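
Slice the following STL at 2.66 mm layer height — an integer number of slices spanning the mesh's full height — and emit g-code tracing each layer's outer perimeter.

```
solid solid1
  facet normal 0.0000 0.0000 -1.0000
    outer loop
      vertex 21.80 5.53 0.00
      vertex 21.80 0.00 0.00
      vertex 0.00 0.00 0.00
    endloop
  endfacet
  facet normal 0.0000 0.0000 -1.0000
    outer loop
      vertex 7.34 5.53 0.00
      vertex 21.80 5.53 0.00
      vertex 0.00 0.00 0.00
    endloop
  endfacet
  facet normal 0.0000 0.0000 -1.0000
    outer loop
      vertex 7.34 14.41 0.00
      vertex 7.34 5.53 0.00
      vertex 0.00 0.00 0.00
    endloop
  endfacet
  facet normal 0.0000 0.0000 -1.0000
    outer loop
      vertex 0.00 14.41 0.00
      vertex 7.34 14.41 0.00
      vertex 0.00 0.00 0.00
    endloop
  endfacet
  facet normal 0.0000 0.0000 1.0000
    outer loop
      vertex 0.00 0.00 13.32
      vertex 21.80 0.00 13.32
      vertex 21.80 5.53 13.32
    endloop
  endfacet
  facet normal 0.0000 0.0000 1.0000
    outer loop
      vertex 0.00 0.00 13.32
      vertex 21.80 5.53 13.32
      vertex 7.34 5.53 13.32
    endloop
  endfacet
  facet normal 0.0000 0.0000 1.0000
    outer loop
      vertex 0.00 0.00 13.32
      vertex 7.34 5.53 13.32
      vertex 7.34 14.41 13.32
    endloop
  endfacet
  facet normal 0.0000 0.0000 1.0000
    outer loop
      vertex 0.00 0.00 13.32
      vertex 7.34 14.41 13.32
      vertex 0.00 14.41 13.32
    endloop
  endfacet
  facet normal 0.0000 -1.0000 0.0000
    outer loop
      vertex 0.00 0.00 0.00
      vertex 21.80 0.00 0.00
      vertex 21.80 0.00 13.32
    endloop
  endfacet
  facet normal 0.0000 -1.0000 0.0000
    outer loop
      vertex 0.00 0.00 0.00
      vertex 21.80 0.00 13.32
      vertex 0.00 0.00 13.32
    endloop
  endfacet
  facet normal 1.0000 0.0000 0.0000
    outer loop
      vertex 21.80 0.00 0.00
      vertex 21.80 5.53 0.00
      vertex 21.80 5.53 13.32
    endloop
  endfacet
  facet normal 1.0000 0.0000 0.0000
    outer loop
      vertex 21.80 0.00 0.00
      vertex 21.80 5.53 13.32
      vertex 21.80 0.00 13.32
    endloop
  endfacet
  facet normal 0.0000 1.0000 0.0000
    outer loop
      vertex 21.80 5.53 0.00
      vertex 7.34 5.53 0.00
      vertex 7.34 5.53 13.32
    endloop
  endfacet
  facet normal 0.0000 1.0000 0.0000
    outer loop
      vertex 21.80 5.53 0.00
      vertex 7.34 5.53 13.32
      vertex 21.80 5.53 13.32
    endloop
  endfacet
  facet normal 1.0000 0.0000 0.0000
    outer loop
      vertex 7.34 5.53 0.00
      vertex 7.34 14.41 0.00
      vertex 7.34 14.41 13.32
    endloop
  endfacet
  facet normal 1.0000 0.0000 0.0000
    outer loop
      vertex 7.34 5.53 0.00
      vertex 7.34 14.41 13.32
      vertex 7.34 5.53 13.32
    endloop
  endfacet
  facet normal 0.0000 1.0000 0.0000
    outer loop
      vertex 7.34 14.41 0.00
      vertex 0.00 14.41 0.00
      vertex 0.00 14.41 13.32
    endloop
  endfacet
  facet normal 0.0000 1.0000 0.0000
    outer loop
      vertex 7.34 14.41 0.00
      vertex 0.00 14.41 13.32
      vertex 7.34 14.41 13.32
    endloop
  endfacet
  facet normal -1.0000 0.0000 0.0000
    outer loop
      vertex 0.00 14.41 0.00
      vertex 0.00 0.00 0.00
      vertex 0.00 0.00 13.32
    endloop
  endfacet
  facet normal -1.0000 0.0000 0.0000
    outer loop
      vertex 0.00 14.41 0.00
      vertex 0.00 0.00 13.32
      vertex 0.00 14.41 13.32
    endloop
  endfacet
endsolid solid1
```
; perimeter-only toolpath
G21 ; units = mm
G90 ; absolute positioning
G28 ; home
; layer 1
G0 Z2.66
G0 X0.00 Y0.00
G1 X21.80 Y0.00
G1 X21.80 Y5.53
G1 X7.34 Y5.53
G1 X7.34 Y14.41
G1 X0.00 Y14.41
G1 X0.00 Y0.00
; layer 2
G0 Z5.33
G0 X0.00 Y0.00
G1 X21.80 Y0.00
G1 X21.80 Y5.53
G1 X7.34 Y5.53
G1 X7.34 Y14.41
G1 X0.00 Y14.41
G1 X0.00 Y0.00
; layer 3
G0 Z7.99
G0 X0.00 Y0.00
G1 X21.80 Y0.00
G1 X21.80 Y5.53
G1 X7.34 Y5.53
G1 X7.34 Y14.41
G1 X0.00 Y14.41
G1 X0.00 Y0.00
; layer 4
G0 Z10.66
G0 X0.00 Y0.00
G1 X21.80 Y0.00
G1 X21.80 Y5.53
G1 X7.34 Y5.53
G1 X7.34 Y14.41
G1 X0.00 Y14.41
G1 X0.00 Y0.00
; layer 5
G0 Z13.32
G0 X0.00 Y0.00
G1 X21.80 Y0.00
G1 X21.80 Y5.53
G1 X7.34 Y5.53
G1 X7.34 Y14.41
G1 X0.00 Y14.41
G1 X0.00 Y0.00
M2 ; end

The solid is an L-shaped prism: outer 21.8 × 14.4 mm, arm thicknesses ≈ 5.53 mm (horizontal) and 7.34 mm (vertical), extruded 13.3 mm in z. Slicing at Δz = 2.66 mm — 5 equal slices spanning the solid's height, so layer i sits at z = i·h/5 — gives 5 non-empty perimeters. Each is a 6-segment closed polygon; G0 lifts to the layer z and rapids to the start vertex, then G1 traces the edges.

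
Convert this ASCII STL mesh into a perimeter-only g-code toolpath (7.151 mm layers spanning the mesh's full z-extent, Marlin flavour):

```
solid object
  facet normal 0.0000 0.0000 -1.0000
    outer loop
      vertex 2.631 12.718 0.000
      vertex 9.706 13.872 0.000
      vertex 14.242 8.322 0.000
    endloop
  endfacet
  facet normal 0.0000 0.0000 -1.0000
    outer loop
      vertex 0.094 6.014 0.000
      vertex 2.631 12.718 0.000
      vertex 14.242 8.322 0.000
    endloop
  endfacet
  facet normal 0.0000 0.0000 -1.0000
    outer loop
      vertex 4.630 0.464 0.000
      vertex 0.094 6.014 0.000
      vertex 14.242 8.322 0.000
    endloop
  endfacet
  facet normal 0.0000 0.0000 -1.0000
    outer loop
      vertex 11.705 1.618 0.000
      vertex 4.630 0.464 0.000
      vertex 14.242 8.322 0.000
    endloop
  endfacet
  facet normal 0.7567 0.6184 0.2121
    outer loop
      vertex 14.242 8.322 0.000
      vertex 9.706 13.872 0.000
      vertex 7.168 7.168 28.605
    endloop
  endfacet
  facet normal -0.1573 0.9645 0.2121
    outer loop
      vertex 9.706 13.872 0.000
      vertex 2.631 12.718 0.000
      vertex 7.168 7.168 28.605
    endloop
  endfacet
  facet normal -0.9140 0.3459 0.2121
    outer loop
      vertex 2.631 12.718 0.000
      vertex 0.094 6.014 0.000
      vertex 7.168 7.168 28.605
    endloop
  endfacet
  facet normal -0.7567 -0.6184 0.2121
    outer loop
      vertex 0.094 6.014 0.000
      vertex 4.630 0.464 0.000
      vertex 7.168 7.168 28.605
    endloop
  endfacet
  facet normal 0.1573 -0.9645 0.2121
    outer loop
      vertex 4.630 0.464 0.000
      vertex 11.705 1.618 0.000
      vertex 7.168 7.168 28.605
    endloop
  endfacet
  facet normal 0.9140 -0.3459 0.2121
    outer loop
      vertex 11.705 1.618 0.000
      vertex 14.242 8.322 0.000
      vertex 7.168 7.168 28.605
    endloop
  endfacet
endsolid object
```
; perimeter-only toolpath
G21 ; units = mm
G90 ; absolute positioning
G28 ; home
; layer 1
G0 Z7.151
G0 X12.473 Y8.034
G1 X9.072 Y12.196
G1 X3.765 Y11.330
G1 X1.863 Y6.303
G1 X5.264 Y2.140
G1 X10.571 Y3.006
G1 X12.473 Y8.034
; layer 2
G0 Z14.303
G0 X10.705 Y7.745
G1 X8.437 Y10.520
G1 X4.899 Y9.943
G1 X3.631 Y6.591
G1 X5.899 Y3.816
G1 X9.437 Y4.393
G1 X10.705 Y7.745
; layer 3
G0 Z21.454
G0 X8.937 Y7.457
G1 X7.803 Y8.844
G1 X6.034 Y8.556
G1 X5.400 Y6.880
G1 X6.534 Y5.492
G1 X8.302 Y5.780
G1 X8.937 Y7.457
M2 ; end

The solid is a regular 6-sided pyramid, base circumscribed radius ≈ 7.17 mm, apex at z ≈ 28.6 mm. Slicing at Δz = 7.151 mm — 4 equal slices spanning the solid's height, so layer i sits at z = i·h/4 — gives 3 non-empty perimeters. Each is a 6-segment closed polygon; G0 lifts to the layer z and rapids to the start vertex, then G1 traces the edges. The cross-section shrinks linearly with z (the slice at the apex is degenerate and omitted).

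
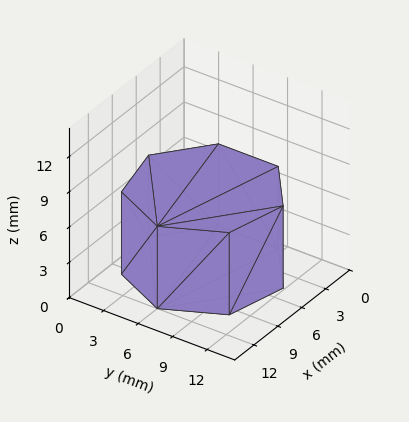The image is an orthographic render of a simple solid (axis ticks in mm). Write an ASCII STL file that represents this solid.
Reading the render: the shape is a regular 7-sided prism (a cylinder approximated with 7 flat sides), circumscribed radius ≈ 6 mm, height ≈ 7 mm (dimensions read to the nearest mm from the axis ticks). For the STL, each face is triangulated and given an outward normal.

solid part
  facet normal 0.0000 0.0000 -1.0000
    outer loop
      vertex 4.665 11.850 0.000
      vertex 9.741 10.691 0.000
      vertex 12.000 6.000 0.000
    endloop
  endfacet
  facet normal 0.0000 0.0000 -1.0000
    outer loop
      vertex 0.594 8.603 0.000
      vertex 4.665 11.850 0.000
      vertex 12.000 6.000 0.000
    endloop
  endfacet
  facet normal 0.0000 0.0000 -1.0000
    outer loop
      vertex 0.594 3.397 0.000
      vertex 0.594 8.603 0.000
      vertex 12.000 6.000 0.000
    endloop
  endfacet
  facet normal 0.0000 0.0000 -1.0000
    outer loop
      vertex 4.665 0.150 0.000
      vertex 0.594 3.397 0.000
      vertex 12.000 6.000 0.000
    endloop
  endfacet
  facet normal 0.0000 0.0000 -1.0000
    outer loop
      vertex 9.741 1.309 0.000
      vertex 4.665 0.150 0.000
      vertex 12.000 6.000 0.000
    endloop
  endfacet
  facet normal 0.0000 0.0000 1.0000
    outer loop
      vertex 12.000 6.000 7.000
      vertex 9.741 10.691 7.000
      vertex 4.665 11.850 7.000
    endloop
  endfacet
  facet normal 0.0000 0.0000 1.0000
    outer loop
      vertex 12.000 6.000 7.000
      vertex 4.665 11.850 7.000
      vertex 0.594 8.603 7.000
    endloop
  endfacet
  facet normal 0.0000 0.0000 1.0000
    outer loop
      vertex 12.000 6.000 7.000
      vertex 0.594 8.603 7.000
      vertex 0.594 3.397 7.000
    endloop
  endfacet
  facet normal 0.0000 0.0000 1.0000
    outer loop
      vertex 12.000 6.000 7.000
      vertex 0.594 3.397 7.000
      vertex 4.665 0.150 7.000
    endloop
  endfacet
  facet normal 0.0000 0.0000 1.0000
    outer loop
      vertex 12.000 6.000 7.000
      vertex 4.665 0.150 7.000
      vertex 9.741 1.309 7.000
    endloop
  endfacet
  facet normal 0.9010 0.4339 0.0000
    outer loop
      vertex 12.000 6.000 0.000
      vertex 9.741 10.691 0.000
      vertex 9.741 10.691 7.000
    endloop
  endfacet
  facet normal 0.9010 0.4339 0.0000
    outer loop
      vertex 12.000 6.000 0.000
      vertex 9.741 10.691 7.000
      vertex 12.000 6.000 7.000
    endloop
  endfacet
  facet normal 0.2226 0.9749 0.0000
    outer loop
      vertex 9.741 10.691 0.000
      vertex 4.665 11.850 0.000
      vertex 4.665 11.850 7.000
    endloop
  endfacet
  facet normal 0.2226 0.9749 0.0000
    outer loop
      vertex 9.741 10.691 0.000
      vertex 4.665 11.850 7.000
      vertex 9.741 10.691 7.000
    endloop
  endfacet
  facet normal -0.6235 0.7818 0.0000
    outer loop
      vertex 4.665 11.850 0.000
      vertex 0.594 8.603 0.000
      vertex 0.594 8.603 7.000
    endloop
  endfacet
  facet normal -0.6235 0.7818 0.0000
    outer loop
      vertex 4.665 11.850 0.000
      vertex 0.594 8.603 7.000
      vertex 4.665 11.850 7.000
    endloop
  endfacet
  facet normal -1.0000 0.0000 0.0000
    outer loop
      vertex 0.594 8.603 0.000
      vertex 0.594 3.397 0.000
      vertex 0.594 3.397 7.000
    endloop
  endfacet
  facet normal -1.0000 0.0000 0.0000
    outer loop
      vertex 0.594 8.603 0.000
      vertex 0.594 3.397 7.000
      vertex 0.594 8.603 7.000
    endloop
  endfacet
  facet normal -0.6235 -0.7818 0.0000
    outer loop
      vertex 0.594 3.397 0.000
      vertex 4.665 0.150 0.000
      vertex 4.665 0.150 7.000
    endloop
  endfacet
  facet normal -0.6235 -0.7818 0.0000
    outer loop
      vertex 0.594 3.397 0.000
      vertex 4.665 0.150 7.000
      vertex 0.594 3.397 7.000
    endloop
  endfacet
  facet normal 0.2226 -0.9749 0.0000
    outer loop
      vertex 4.665 0.150 0.000
      vertex 9.741 1.309 0.000
      vertex 9.741 1.309 7.000
    endloop
  endfacet
  facet normal 0.2226 -0.9749 0.0000
    outer loop
      vertex 4.665 0.150 0.000
      vertex 9.741 1.309 7.000
      vertex 4.665 0.150 7.000
    endloop
  endfacet
  facet normal 0.9010 -0.4339 0.0000
    outer loop
      vertex 9.741 1.309 0.000
      vertex 12.000 6.000 0.000
      vertex 12.000 6.000 7.000
    endloop
  endfacet
  facet normal 0.9010 -0.4339 0.0000
    outer loop
      vertex 9.741 1.309 0.000
      vertex 12.000 6.000 7.000
      vertex 9.741 1.309 7.000
    endloop
  endfacet
endsolid part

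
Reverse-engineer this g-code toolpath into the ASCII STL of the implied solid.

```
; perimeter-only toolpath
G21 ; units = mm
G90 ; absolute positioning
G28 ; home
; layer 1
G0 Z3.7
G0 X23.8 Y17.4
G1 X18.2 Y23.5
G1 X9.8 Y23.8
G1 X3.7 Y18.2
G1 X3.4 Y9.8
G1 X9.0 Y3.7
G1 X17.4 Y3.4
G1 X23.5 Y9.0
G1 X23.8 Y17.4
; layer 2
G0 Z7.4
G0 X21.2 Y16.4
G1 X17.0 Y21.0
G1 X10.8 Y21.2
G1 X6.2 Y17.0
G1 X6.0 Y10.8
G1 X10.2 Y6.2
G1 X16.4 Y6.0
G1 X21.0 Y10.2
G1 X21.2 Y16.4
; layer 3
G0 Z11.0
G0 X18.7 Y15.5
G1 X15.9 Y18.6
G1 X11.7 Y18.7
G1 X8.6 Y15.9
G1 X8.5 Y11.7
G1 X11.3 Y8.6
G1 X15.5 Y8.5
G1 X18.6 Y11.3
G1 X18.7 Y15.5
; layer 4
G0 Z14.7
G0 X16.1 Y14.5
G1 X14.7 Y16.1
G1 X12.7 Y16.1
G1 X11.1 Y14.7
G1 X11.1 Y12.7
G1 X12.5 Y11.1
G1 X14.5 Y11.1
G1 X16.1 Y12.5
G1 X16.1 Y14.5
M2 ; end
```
solid part
  facet normal 0.0000 0.0000 -1.0000
    outer loop
      vertex 8.9 26.3 0.0
      vertex 19.3 26.0 0.0
      vertex 26.3 18.3 0.0
    endloop
  endfacet
  facet normal 0.0000 0.0000 -1.0000
    outer loop
      vertex 1.2 19.3 0.0
      vertex 8.9 26.3 0.0
      vertex 26.3 18.3 0.0
    endloop
  endfacet
  facet normal 0.0000 0.0000 -1.0000
    outer loop
      vertex 0.9 8.9 0.0
      vertex 1.2 19.3 0.0
      vertex 26.3 18.3 0.0
    endloop
  endfacet
  facet normal 0.0000 0.0000 -1.0000
    outer loop
      vertex 7.9 1.2 0.0
      vertex 0.9 8.9 0.0
      vertex 26.3 18.3 0.0
    endloop
  endfacet
  facet normal 0.0000 0.0000 -1.0000
    outer loop
      vertex 18.3 0.9 0.0
      vertex 7.9 1.2 0.0
      vertex 26.3 18.3 0.0
    endloop
  endfacet
  facet normal 0.0000 0.0000 -1.0000
    outer loop
      vertex 26.0 7.9 0.0
      vertex 18.3 0.9 0.0
      vertex 26.3 18.3 0.0
    endloop
  endfacet
  facet normal 0.6112 0.5556 0.5637
    outer loop
      vertex 26.3 18.3 0.0
      vertex 19.3 26.0 0.0
      vertex 13.6 13.6 18.4
    endloop
  endfacet
  facet normal 0.0238 0.8256 0.5638
    outer loop
      vertex 19.3 26.0 0.0
      vertex 8.9 26.3 0.0
      vertex 13.6 13.6 18.4
    endloop
  endfacet
  facet normal -0.5556 0.6112 0.5637
    outer loop
      vertex 8.9 26.3 0.0
      vertex 1.2 19.3 0.0
      vertex 13.6 13.6 18.4
    endloop
  endfacet
  facet normal -0.8256 0.0238 0.5638
    outer loop
      vertex 1.2 19.3 0.0
      vertex 0.9 8.9 0.0
      vertex 13.6 13.6 18.4
    endloop
  endfacet
  facet normal -0.6112 -0.5556 0.5637
    outer loop
      vertex 0.9 8.9 0.0
      vertex 7.9 1.2 0.0
      vertex 13.6 13.6 18.4
    endloop
  endfacet
  facet normal -0.0238 -0.8256 0.5638
    outer loop
      vertex 7.9 1.2 0.0
      vertex 18.3 0.9 0.0
      vertex 13.6 13.6 18.4
    endloop
  endfacet
  facet normal 0.5556 -0.6112 0.5637
    outer loop
      vertex 18.3 0.9 0.0
      vertex 26.0 7.9 0.0
      vertex 13.6 13.6 18.4
    endloop
  endfacet
  facet normal 0.8256 -0.0238 0.5638
    outer loop
      vertex 26.0 7.9 0.0
      vertex 26.3 18.3 0.0
      vertex 13.6 13.6 18.4
    endloop
  endfacet
endsolid part

The G0 Z moves step by Δz≈3.7 mm. The G1 loops shrink linearly with z, so the solid tapers from its base footprint up to z≈18.4. Closing with a flat bottom cap and the tapered top and triangulating gives 14 facets — a regular 8-sided pyramid, base circumscribed radius ≈ 13.6 mm, apex at z ≈ 18.4 mm.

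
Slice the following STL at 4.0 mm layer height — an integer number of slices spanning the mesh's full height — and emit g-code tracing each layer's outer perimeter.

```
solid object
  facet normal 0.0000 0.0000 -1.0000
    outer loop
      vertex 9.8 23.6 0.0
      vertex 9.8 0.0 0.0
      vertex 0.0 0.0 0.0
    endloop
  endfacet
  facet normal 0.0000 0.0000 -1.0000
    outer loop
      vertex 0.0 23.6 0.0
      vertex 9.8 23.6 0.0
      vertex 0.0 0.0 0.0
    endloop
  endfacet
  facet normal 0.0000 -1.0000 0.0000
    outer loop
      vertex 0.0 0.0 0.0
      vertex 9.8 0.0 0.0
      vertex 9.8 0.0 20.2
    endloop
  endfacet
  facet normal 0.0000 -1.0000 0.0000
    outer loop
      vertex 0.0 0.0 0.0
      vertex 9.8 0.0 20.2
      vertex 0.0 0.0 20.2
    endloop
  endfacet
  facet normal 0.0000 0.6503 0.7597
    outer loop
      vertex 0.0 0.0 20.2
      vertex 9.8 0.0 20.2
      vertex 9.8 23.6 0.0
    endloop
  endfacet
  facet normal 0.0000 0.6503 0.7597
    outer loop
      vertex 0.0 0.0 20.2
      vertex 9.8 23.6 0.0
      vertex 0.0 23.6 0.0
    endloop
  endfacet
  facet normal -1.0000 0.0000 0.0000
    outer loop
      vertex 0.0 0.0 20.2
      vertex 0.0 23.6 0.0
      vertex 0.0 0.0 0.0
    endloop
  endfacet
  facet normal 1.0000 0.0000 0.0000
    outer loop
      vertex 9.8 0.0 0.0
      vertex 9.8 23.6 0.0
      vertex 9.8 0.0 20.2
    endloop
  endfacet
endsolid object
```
; perimeter-only toolpath
G21 ; units = mm
G90 ; absolute positioning
G28 ; home
; layer 1
G0 Z4.0
G0 X0.0 Y0.0
G1 X9.8 Y0.0
G1 X9.8 Y18.9
G1 X0.0 Y18.9
G1 X0.0 Y0.0
; layer 2
G0 Z8.1
G0 X0.0 Y0.0
G1 X9.8 Y0.0
G1 X9.8 Y14.2
G1 X0.0 Y14.2
G1 X0.0 Y0.0
; layer 3
G0 Z12.1
G0 X0.0 Y0.0
G1 X9.8 Y0.0
G1 X9.8 Y9.4
G1 X0.0 Y9.4
G1 X0.0 Y0.0
; layer 4
G0 Z16.2
G0 X0.0 Y0.0
G1 X9.8 Y0.0
G1 X9.8 Y4.7
G1 X0.0 Y4.7
G1 X0.0 Y0.0
M2 ; end

The solid is a wedge (ramp): 9.8 × 23.6 mm base, rising to 20.2 mm along the y=0 edge and sloping linearly to z=0 at y=23.6. Slicing at Δz = 4.0 mm — 5 equal slices spanning the solid's height, so layer i sits at z = i·h/5 — gives 4 non-empty perimeters. Each is a 4-segment closed polygon; G0 lifts to the layer z and rapids to the start vertex, then G1 traces the edges. The cross-section shrinks linearly with z (the slice at the apex is degenerate and omitted).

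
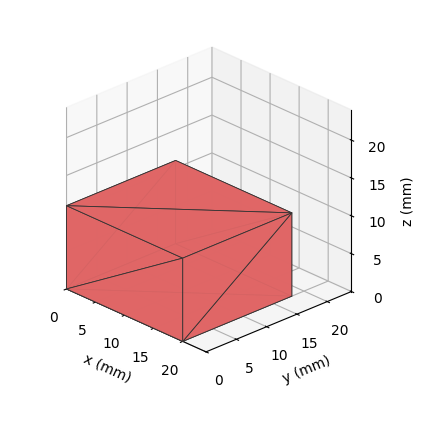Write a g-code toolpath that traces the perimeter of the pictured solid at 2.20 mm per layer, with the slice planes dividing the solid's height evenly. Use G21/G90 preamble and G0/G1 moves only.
Reading the render: the shape is a rectangular box, roughly 20 × 18 mm footprint and 11 mm tall (dimensions read to the nearest mm from the axis ticks). For the g-code, the solid's height is divided into equal slices at the stated Δz and each level perimeter traced with G1 moves after a G0 lift.

; perimeter-only toolpath
G21 ; units = mm
G90 ; absolute positioning
G28 ; home
; layer 1
G0 Z2.20
G0 X0.00 Y0.00
G1 X20.00 Y0.00
G1 X20.00 Y18.00
G1 X0.00 Y18.00
G1 X0.00 Y0.00
; layer 2
G0 Z4.40
G0 X0.00 Y0.00
G1 X20.00 Y0.00
G1 X20.00 Y18.00
G1 X0.00 Y18.00
G1 X0.00 Y0.00
; layer 3
G0 Z6.60
G0 X0.00 Y0.00
G1 X20.00 Y0.00
G1 X20.00 Y18.00
G1 X0.00 Y18.00
G1 X0.00 Y0.00
; layer 4
G0 Z8.80
G0 X0.00 Y0.00
G1 X20.00 Y0.00
G1 X20.00 Y18.00
G1 X0.00 Y18.00
G1 X0.00 Y0.00
; layer 5
G0 Z11.00
G0 X0.00 Y0.00
G1 X20.00 Y0.00
G1 X20.00 Y18.00
G1 X0.00 Y18.00
G1 X0.00 Y0.00
M2 ; end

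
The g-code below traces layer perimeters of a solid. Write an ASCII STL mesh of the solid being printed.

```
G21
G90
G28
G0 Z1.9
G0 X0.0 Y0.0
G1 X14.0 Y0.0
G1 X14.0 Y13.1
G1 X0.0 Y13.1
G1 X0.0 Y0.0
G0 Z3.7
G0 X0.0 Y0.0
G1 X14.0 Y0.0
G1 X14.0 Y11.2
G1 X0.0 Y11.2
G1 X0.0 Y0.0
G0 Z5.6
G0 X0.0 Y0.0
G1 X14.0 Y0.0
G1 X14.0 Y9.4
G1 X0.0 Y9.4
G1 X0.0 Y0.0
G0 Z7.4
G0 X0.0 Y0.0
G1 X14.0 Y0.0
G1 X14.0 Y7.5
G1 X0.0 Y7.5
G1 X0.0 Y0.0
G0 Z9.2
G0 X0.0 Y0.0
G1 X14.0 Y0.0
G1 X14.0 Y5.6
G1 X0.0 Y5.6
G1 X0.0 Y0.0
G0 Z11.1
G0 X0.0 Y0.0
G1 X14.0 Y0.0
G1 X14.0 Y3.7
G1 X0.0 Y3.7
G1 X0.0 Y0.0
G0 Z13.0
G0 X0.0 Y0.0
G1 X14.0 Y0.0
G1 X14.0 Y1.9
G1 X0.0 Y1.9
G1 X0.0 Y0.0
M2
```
solid part
  facet normal 0.0000 0.0000 -1.0000
    outer loop
      vertex 14.0 15.0 0.0
      vertex 14.0 0.0 0.0
      vertex 0.0 0.0 0.0
    endloop
  endfacet
  facet normal 0.0000 0.0000 -1.0000
    outer loop
      vertex 0.0 15.0 0.0
      vertex 14.0 15.0 0.0
      vertex 0.0 0.0 0.0
    endloop
  endfacet
  facet normal 0.0000 -1.0000 0.0000
    outer loop
      vertex 0.0 0.0 0.0
      vertex 14.0 0.0 0.0
      vertex 14.0 0.0 14.8
    endloop
  endfacet
  facet normal 0.0000 -1.0000 0.0000
    outer loop
      vertex 0.0 0.0 0.0
      vertex 14.0 0.0 14.8
      vertex 0.0 0.0 14.8
    endloop
  endfacet
  facet normal 0.0000 0.7023 0.7118
    outer loop
      vertex 0.0 0.0 14.8
      vertex 14.0 0.0 14.8
      vertex 14.0 15.0 0.0
    endloop
  endfacet
  facet normal 0.0000 0.7023 0.7118
    outer loop
      vertex 0.0 0.0 14.8
      vertex 14.0 15.0 0.0
      vertex 0.0 15.0 0.0
    endloop
  endfacet
  facet normal -1.0000 0.0000 0.0000
    outer loop
      vertex 0.0 0.0 14.8
      vertex 0.0 15.0 0.0
      vertex 0.0 0.0 0.0
    endloop
  endfacet
  facet normal 1.0000 0.0000 0.0000
    outer loop
      vertex 14.0 0.0 0.0
      vertex 14.0 15.0 0.0
      vertex 14.0 0.0 14.8
    endloop
  endfacet
endsolid part

The G0 Z moves step by Δz≈1.9 mm. The G1 loops shrink linearly with z, so the solid tapers from its base footprint up to z≈14.8. Closing with a flat bottom cap and the tapered top and triangulating gives 8 facets — a wedge (ramp): 14 × 15 mm base, rising to 14.8 mm along the y=0 edge and sloping linearly to z=0 at y=15.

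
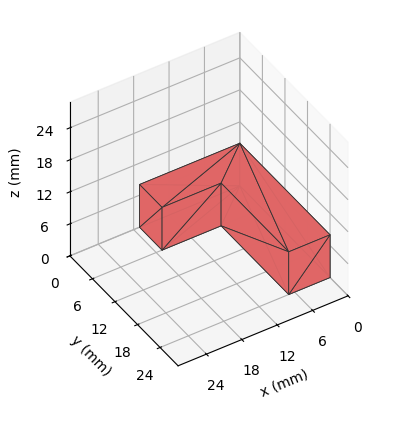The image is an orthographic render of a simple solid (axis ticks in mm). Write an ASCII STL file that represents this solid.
Reading the render: the shape is an L-shaped prism: outer 17 × 24 mm, arm thicknesses ≈ 6 mm (horizontal) and 7 mm (vertical), extruded 8 mm in z (dimensions read to the nearest mm from the axis ticks). For the STL, each face is triangulated and given an outward normal.

solid part
  facet normal 0.0000 0.0000 -1.0000
    outer loop
      vertex 17.000 6.000 0.000
      vertex 17.000 0.000 0.000
      vertex 0.000 0.000 0.000
    endloop
  endfacet
  facet normal 0.0000 0.0000 -1.0000
    outer loop
      vertex 7.000 6.000 0.000
      vertex 17.000 6.000 0.000
      vertex 0.000 0.000 0.000
    endloop
  endfacet
  facet normal 0.0000 0.0000 -1.0000
    outer loop
      vertex 7.000 24.000 0.000
      vertex 7.000 6.000 0.000
      vertex 0.000 0.000 0.000
    endloop
  endfacet
  facet normal 0.0000 0.0000 -1.0000
    outer loop
      vertex 0.000 24.000 0.000
      vertex 7.000 24.000 0.000
      vertex 0.000 0.000 0.000
    endloop
  endfacet
  facet normal 0.0000 0.0000 1.0000
    outer loop
      vertex 0.000 0.000 8.000
      vertex 17.000 0.000 8.000
      vertex 17.000 6.000 8.000
    endloop
  endfacet
  facet normal 0.0000 0.0000 1.0000
    outer loop
      vertex 0.000 0.000 8.000
      vertex 17.000 6.000 8.000
      vertex 7.000 6.000 8.000
    endloop
  endfacet
  facet normal 0.0000 0.0000 1.0000
    outer loop
      vertex 0.000 0.000 8.000
      vertex 7.000 6.000 8.000
      vertex 7.000 24.000 8.000
    endloop
  endfacet
  facet normal 0.0000 0.0000 1.0000
    outer loop
      vertex 0.000 0.000 8.000
      vertex 7.000 24.000 8.000
      vertex 0.000 24.000 8.000
    endloop
  endfacet
  facet normal 0.0000 -1.0000 0.0000
    outer loop
      vertex 0.000 0.000 0.000
      vertex 17.000 0.000 0.000
      vertex 17.000 0.000 8.000
    endloop
  endfacet
  facet normal 0.0000 -1.0000 0.0000
    outer loop
      vertex 0.000 0.000 0.000
      vertex 17.000 0.000 8.000
      vertex 0.000 0.000 8.000
    endloop
  endfacet
  facet normal 1.0000 0.0000 0.0000
    outer loop
      vertex 17.000 0.000 0.000
      vertex 17.000 6.000 0.000
      vertex 17.000 6.000 8.000
    endloop
  endfacet
  facet normal 1.0000 0.0000 0.0000
    outer loop
      vertex 17.000 0.000 0.000
      vertex 17.000 6.000 8.000
      vertex 17.000 0.000 8.000
    endloop
  endfacet
  facet normal 0.0000 1.0000 0.0000
    outer loop
      vertex 17.000 6.000 0.000
      vertex 7.000 6.000 0.000
      vertex 7.000 6.000 8.000
    endloop
  endfacet
  facet normal 0.0000 1.0000 0.0000
    outer loop
      vertex 17.000 6.000 0.000
      vertex 7.000 6.000 8.000
      vertex 17.000 6.000 8.000
    endloop
  endfacet
  facet normal 1.0000 0.0000 0.0000
    outer loop
      vertex 7.000 6.000 0.000
      vertex 7.000 24.000 0.000
      vertex 7.000 24.000 8.000
    endloop
  endfacet
  facet normal 1.0000 0.0000 0.0000
    outer loop
      vertex 7.000 6.000 0.000
      vertex 7.000 24.000 8.000
      vertex 7.000 6.000 8.000
    endloop
  endfacet
  facet normal 0.0000 1.0000 0.0000
    outer loop
      vertex 7.000 24.000 0.000
      vertex 0.000 24.000 0.000
      vertex 0.000 24.000 8.000
    endloop
  endfacet
  facet normal 0.0000 1.0000 0.0000
    outer loop
      vertex 7.000 24.000 0.000
      vertex 0.000 24.000 8.000
      vertex 7.000 24.000 8.000
    endloop
  endfacet
  facet normal -1.0000 0.0000 0.0000
    outer loop
      vertex 0.000 24.000 0.000
      vertex 0.000 0.000 0.000
      vertex 0.000 0.000 8.000
    endloop
  endfacet
  facet normal -1.0000 0.0000 0.0000
    outer loop
      vertex 0.000 24.000 0.000
      vertex 0.000 0.000 8.000
      vertex 0.000 24.000 8.000
    endloop
  endfacet
endsolid part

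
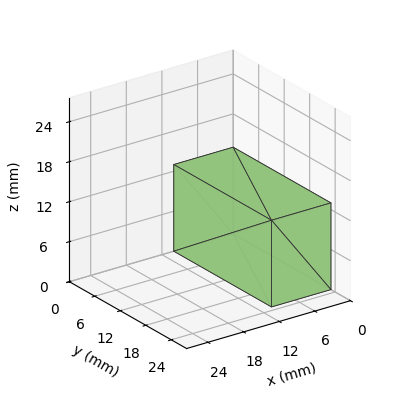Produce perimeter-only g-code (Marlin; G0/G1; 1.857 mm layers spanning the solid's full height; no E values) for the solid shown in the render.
Reading the render: the shape is a rectangular box, roughly 10 × 23 mm footprint and 13 mm tall (dimensions read to the nearest mm from the axis ticks). For the g-code, the solid's height is divided into equal slices at the stated Δz and each level perimeter traced with G1 moves after a G0 lift.

; perimeter-only toolpath
G21 ; units = mm
G90 ; absolute positioning
G28 ; home
; layer 1
G0 Z1.857
G0 X0.000 Y0.000
G1 X10.000 Y0.000
G1 X10.000 Y23.000
G1 X0.000 Y23.000
G1 X0.000 Y0.000
; layer 2
G0 Z3.714
G0 X0.000 Y0.000
G1 X10.000 Y0.000
G1 X10.000 Y23.000
G1 X0.000 Y23.000
G1 X0.000 Y0.000
; layer 3
G0 Z5.571
G0 X0.000 Y0.000
G1 X10.000 Y0.000
G1 X10.000 Y23.000
G1 X0.000 Y23.000
G1 X0.000 Y0.000
; layer 4
G0 Z7.429
G0 X0.000 Y0.000
G1 X10.000 Y0.000
G1 X10.000 Y23.000
G1 X0.000 Y23.000
G1 X0.000 Y0.000
; layer 5
G0 Z9.286
G0 X0.000 Y0.000
G1 X10.000 Y0.000
G1 X10.000 Y23.000
G1 X0.000 Y23.000
G1 X0.000 Y0.000
; layer 6
G0 Z11.143
G0 X0.000 Y0.000
G1 X10.000 Y0.000
G1 X10.000 Y23.000
G1 X0.000 Y23.000
G1 X0.000 Y0.000
; layer 7
G0 Z13.000
G0 X0.000 Y0.000
G1 X10.000 Y0.000
G1 X10.000 Y23.000
G1 X0.000 Y23.000
G1 X0.000 Y0.000
M2 ; end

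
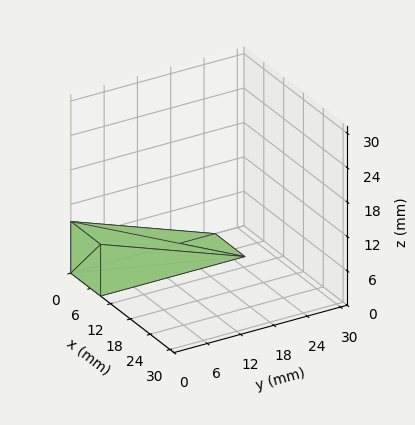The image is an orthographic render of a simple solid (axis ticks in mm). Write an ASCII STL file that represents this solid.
Reading the render: the shape is a wedge (ramp): 9 × 26 mm base, rising to 9 mm along the y=0 edge and sloping linearly to z=0 at y=26 (dimensions read to the nearest mm from the axis ticks). For the STL, each face is triangulated and given an outward normal.

solid part
  facet normal 0.0000 0.0000 -1.0000
    outer loop
      vertex 9.000 26.000 0.000
      vertex 9.000 0.000 0.000
      vertex 0.000 0.000 0.000
    endloop
  endfacet
  facet normal 0.0000 0.0000 -1.0000
    outer loop
      vertex 0.000 26.000 0.000
      vertex 9.000 26.000 0.000
      vertex 0.000 0.000 0.000
    endloop
  endfacet
  facet normal 0.0000 -1.0000 0.0000
    outer loop
      vertex 0.000 0.000 0.000
      vertex 9.000 0.000 0.000
      vertex 9.000 0.000 9.000
    endloop
  endfacet
  facet normal 0.0000 -1.0000 0.0000
    outer loop
      vertex 0.000 0.000 0.000
      vertex 9.000 0.000 9.000
      vertex 0.000 0.000 9.000
    endloop
  endfacet
  facet normal 0.0000 0.3271 0.9450
    outer loop
      vertex 0.000 0.000 9.000
      vertex 9.000 0.000 9.000
      vertex 9.000 26.000 0.000
    endloop
  endfacet
  facet normal 0.0000 0.3271 0.9450
    outer loop
      vertex 0.000 0.000 9.000
      vertex 9.000 26.000 0.000
      vertex 0.000 26.000 0.000
    endloop
  endfacet
  facet normal -1.0000 0.0000 0.0000
    outer loop
      vertex 0.000 0.000 9.000
      vertex 0.000 26.000 0.000
      vertex 0.000 0.000 0.000
    endloop
  endfacet
  facet normal 1.0000 0.0000 0.0000
    outer loop
      vertex 9.000 0.000 0.000
      vertex 9.000 26.000 0.000
      vertex 9.000 0.000 9.000
    endloop
  endfacet
endsolid part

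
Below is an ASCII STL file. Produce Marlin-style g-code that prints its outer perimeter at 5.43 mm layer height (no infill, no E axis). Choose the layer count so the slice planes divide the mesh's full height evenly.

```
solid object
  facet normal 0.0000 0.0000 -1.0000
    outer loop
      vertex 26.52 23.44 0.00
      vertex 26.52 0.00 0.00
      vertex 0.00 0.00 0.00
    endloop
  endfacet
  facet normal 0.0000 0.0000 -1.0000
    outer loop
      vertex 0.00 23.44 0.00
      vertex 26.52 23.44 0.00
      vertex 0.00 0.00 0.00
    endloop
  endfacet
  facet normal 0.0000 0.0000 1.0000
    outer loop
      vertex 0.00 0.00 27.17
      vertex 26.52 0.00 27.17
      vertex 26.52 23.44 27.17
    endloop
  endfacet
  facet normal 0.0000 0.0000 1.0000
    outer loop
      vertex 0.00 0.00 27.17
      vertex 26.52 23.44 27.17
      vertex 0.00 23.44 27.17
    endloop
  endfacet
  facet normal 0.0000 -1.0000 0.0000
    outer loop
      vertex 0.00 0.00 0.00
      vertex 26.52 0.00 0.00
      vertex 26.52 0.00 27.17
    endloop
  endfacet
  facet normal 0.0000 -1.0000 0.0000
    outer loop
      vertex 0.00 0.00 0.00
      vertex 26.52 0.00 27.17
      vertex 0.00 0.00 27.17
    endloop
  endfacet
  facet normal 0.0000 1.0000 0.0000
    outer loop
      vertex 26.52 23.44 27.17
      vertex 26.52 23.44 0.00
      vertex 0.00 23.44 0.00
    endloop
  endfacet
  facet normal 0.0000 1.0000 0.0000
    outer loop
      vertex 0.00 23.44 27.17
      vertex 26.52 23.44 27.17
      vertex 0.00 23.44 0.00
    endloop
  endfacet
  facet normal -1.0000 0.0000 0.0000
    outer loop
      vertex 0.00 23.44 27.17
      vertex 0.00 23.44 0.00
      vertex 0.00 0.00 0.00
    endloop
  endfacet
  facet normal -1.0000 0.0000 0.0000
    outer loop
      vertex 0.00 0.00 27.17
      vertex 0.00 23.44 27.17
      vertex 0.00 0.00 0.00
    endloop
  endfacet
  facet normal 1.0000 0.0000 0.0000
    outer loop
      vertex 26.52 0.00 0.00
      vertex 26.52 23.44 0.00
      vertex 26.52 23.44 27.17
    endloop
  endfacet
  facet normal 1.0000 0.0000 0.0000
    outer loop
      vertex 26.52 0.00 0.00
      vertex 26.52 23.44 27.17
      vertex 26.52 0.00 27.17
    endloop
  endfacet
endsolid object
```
; perimeter-only toolpath
G21 ; units = mm
G90 ; absolute positioning
G28 ; home
; layer 1
G0 Z5.43
G0 X0.00 Y0.00
G1 X26.52 Y0.00
G1 X26.52 Y23.44
G1 X0.00 Y23.44
G1 X0.00 Y0.00
; layer 2
G0 Z10.87
G0 X0.00 Y0.00
G1 X26.52 Y0.00
G1 X26.52 Y23.44
G1 X0.00 Y23.44
G1 X0.00 Y0.00
; layer 3
G0 Z16.30
G0 X0.00 Y0.00
G1 X26.52 Y0.00
G1 X26.52 Y23.44
G1 X0.00 Y23.44
G1 X0.00 Y0.00
; layer 4
G0 Z21.74
G0 X0.00 Y0.00
G1 X26.52 Y0.00
G1 X26.52 Y23.44
G1 X0.00 Y23.44
G1 X0.00 Y0.00
; layer 5
G0 Z27.17
G0 X0.00 Y0.00
G1 X26.52 Y0.00
G1 X26.52 Y23.44
G1 X0.00 Y23.44
G1 X0.00 Y0.00
M2 ; end

The solid is a rectangular box, roughly 26.5 × 23.4 mm footprint and 27.2 mm tall. Slicing at Δz = 5.43 mm — 5 equal slices spanning the solid's height, so layer i sits at z = i·h/5 — gives 5 non-empty perimeters. Each is a 4-segment closed polygon; G0 lifts to the layer z and rapids to the start vertex, then G1 traces the edges.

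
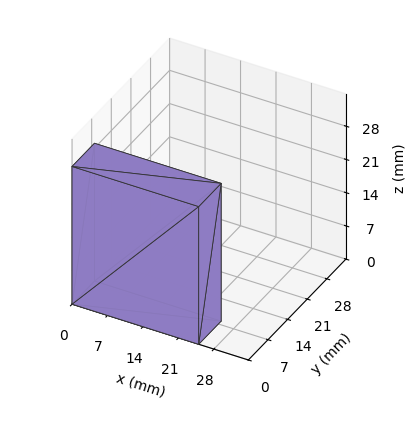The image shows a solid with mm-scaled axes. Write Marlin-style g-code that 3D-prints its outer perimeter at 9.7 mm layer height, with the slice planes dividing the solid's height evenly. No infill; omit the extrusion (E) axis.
Reading the render: the shape is a rectangular box, roughly 25 × 8 mm footprint and 29 mm tall (dimensions read to the nearest mm from the axis ticks). For the g-code, the solid's height is divided into equal slices at the stated Δz and each level perimeter traced with G1 moves after a G0 lift.

; perimeter-only toolpath
G21 ; units = mm
G90 ; absolute positioning
G28 ; home
; layer 1
G0 Z9.7
G0 X0.0 Y0.0
G1 X25.0 Y0.0
G1 X25.0 Y8.0
G1 X0.0 Y8.0
G1 X0.0 Y0.0
; layer 2
G0 Z19.3
G0 X0.0 Y0.0
G1 X25.0 Y0.0
G1 X25.0 Y8.0
G1 X0.0 Y8.0
G1 X0.0 Y0.0
; layer 3
G0 Z29.0
G0 X0.0 Y0.0
G1 X25.0 Y0.0
G1 X25.0 Y8.0
G1 X0.0 Y8.0
G1 X0.0 Y0.0
M2 ; end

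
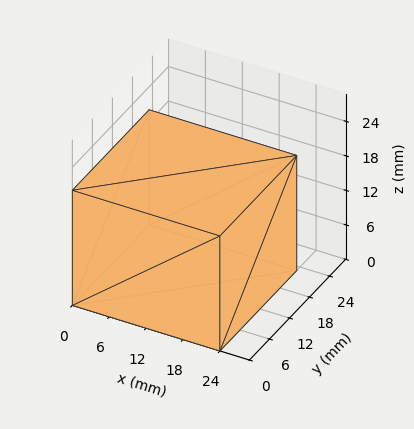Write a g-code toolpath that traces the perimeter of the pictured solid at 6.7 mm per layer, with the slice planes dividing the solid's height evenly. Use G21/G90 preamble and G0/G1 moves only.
Reading the render: the shape is a rectangular box, roughly 24 × 23 mm footprint and 20 mm tall (dimensions read to the nearest mm from the axis ticks). For the g-code, the solid's height is divided into equal slices at the stated Δz and each level perimeter traced with G1 moves after a G0 lift.

; perimeter-only toolpath
G21 ; units = mm
G90 ; absolute positioning
G28 ; home
; layer 1
G0 Z6.7
G0 X0.0 Y0.0
G1 X24.0 Y0.0
G1 X24.0 Y23.0
G1 X0.0 Y23.0
G1 X0.0 Y0.0
; layer 2
G0 Z13.3
G0 X0.0 Y0.0
G1 X24.0 Y0.0
G1 X24.0 Y23.0
G1 X0.0 Y23.0
G1 X0.0 Y0.0
; layer 3
G0 Z20.0
G0 X0.0 Y0.0
G1 X24.0 Y0.0
G1 X24.0 Y23.0
G1 X0.0 Y23.0
G1 X0.0 Y0.0
M2 ; end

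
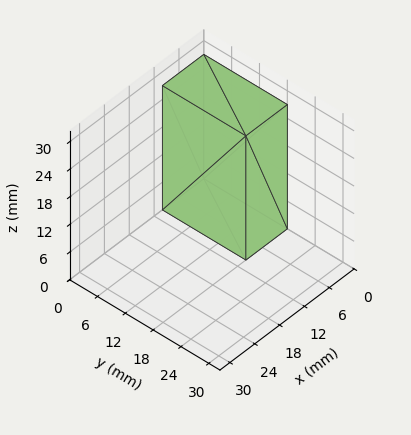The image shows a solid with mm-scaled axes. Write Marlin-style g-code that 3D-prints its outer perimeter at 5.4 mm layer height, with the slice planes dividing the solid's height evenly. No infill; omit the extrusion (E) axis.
Reading the render: the shape is a rectangular box, roughly 10 × 18 mm footprint and 27 mm tall (dimensions read to the nearest mm from the axis ticks). For the g-code, the solid's height is divided into equal slices at the stated Δz and each level perimeter traced with G1 moves after a G0 lift.

; perimeter-only toolpath
G21 ; units = mm
G90 ; absolute positioning
G28 ; home
; layer 1
G0 Z5.4
G0 X0.0 Y0.0
G1 X10.0 Y0.0
G1 X10.0 Y18.0
G1 X0.0 Y18.0
G1 X0.0 Y0.0
; layer 2
G0 Z10.8
G0 X0.0 Y0.0
G1 X10.0 Y0.0
G1 X10.0 Y18.0
G1 X0.0 Y18.0
G1 X0.0 Y0.0
; layer 3
G0 Z16.2
G0 X0.0 Y0.0
G1 X10.0 Y0.0
G1 X10.0 Y18.0
G1 X0.0 Y18.0
G1 X0.0 Y0.0
; layer 4
G0 Z21.6
G0 X0.0 Y0.0
G1 X10.0 Y0.0
G1 X10.0 Y18.0
G1 X0.0 Y18.0
G1 X0.0 Y0.0
; layer 5
G0 Z27.0
G0 X0.0 Y0.0
G1 X10.0 Y0.0
G1 X10.0 Y18.0
G1 X0.0 Y18.0
G1 X0.0 Y0.0
M2 ; end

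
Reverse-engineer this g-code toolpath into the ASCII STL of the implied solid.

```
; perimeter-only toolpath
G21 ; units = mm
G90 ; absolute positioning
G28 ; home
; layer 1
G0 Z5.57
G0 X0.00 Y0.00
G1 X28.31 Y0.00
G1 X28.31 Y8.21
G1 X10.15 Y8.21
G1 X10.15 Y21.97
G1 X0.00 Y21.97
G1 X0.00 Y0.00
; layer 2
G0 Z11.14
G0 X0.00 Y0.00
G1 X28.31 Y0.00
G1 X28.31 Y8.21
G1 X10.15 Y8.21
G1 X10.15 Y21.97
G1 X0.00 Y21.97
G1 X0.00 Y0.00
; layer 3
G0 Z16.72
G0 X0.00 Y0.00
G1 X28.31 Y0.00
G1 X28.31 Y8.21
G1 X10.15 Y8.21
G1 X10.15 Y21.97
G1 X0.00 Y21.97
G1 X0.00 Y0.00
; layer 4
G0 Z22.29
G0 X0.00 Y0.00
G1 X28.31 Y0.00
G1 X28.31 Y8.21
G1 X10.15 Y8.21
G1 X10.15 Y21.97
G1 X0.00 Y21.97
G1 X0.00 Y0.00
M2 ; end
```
solid part
  facet normal 0.0000 0.0000 -1.0000
    outer loop
      vertex 28.31 8.21 0.00
      vertex 28.31 0.00 0.00
      vertex 0.00 0.00 0.00
    endloop
  endfacet
  facet normal 0.0000 0.0000 -1.0000
    outer loop
      vertex 10.15 8.21 0.00
      vertex 28.31 8.21 0.00
      vertex 0.00 0.00 0.00
    endloop
  endfacet
  facet normal 0.0000 0.0000 -1.0000
    outer loop
      vertex 10.15 21.97 0.00
      vertex 10.15 8.21 0.00
      vertex 0.00 0.00 0.00
    endloop
  endfacet
  facet normal 0.0000 0.0000 -1.0000
    outer loop
      vertex 0.00 21.97 0.00
      vertex 10.15 21.97 0.00
      vertex 0.00 0.00 0.00
    endloop
  endfacet
  facet normal 0.0000 0.0000 1.0000
    outer loop
      vertex 0.00 0.00 22.29
      vertex 28.31 0.00 22.29
      vertex 28.31 8.21 22.29
    endloop
  endfacet
  facet normal 0.0000 0.0000 1.0000
    outer loop
      vertex 0.00 0.00 22.29
      vertex 28.31 8.21 22.29
      vertex 10.15 8.21 22.29
    endloop
  endfacet
  facet normal 0.0000 0.0000 1.0000
    outer loop
      vertex 0.00 0.00 22.29
      vertex 10.15 8.21 22.29
      vertex 10.15 21.97 22.29
    endloop
  endfacet
  facet normal 0.0000 0.0000 1.0000
    outer loop
      vertex 0.00 0.00 22.29
      vertex 10.15 21.97 22.29
      vertex 0.00 21.97 22.29
    endloop
  endfacet
  facet normal 0.0000 -1.0000 0.0000
    outer loop
      vertex 0.00 0.00 0.00
      vertex 28.31 0.00 0.00
      vertex 28.31 0.00 22.29
    endloop
  endfacet
  facet normal 0.0000 -1.0000 0.0000
    outer loop
      vertex 0.00 0.00 0.00
      vertex 28.31 0.00 22.29
      vertex 0.00 0.00 22.29
    endloop
  endfacet
  facet normal 1.0000 0.0000 0.0000
    outer loop
      vertex 28.31 0.00 0.00
      vertex 28.31 8.21 0.00
      vertex 28.31 8.21 22.29
    endloop
  endfacet
  facet normal 1.0000 0.0000 0.0000
    outer loop
      vertex 28.31 0.00 0.00
      vertex 28.31 8.21 22.29
      vertex 28.31 0.00 22.29
    endloop
  endfacet
  facet normal 0.0000 1.0000 0.0000
    outer loop
      vertex 28.31 8.21 0.00
      vertex 10.15 8.21 0.00
      vertex 10.15 8.21 22.29
    endloop
  endfacet
  facet normal 0.0000 1.0000 0.0000
    outer loop
      vertex 28.31 8.21 0.00
      vertex 10.15 8.21 22.29
      vertex 28.31 8.21 22.29
    endloop
  endfacet
  facet normal 1.0000 0.0000 0.0000
    outer loop
      vertex 10.15 8.21 0.00
      vertex 10.15 21.97 0.00
      vertex 10.15 21.97 22.29
    endloop
  endfacet
  facet normal 1.0000 0.0000 0.0000
    outer loop
      vertex 10.15 8.21 0.00
      vertex 10.15 21.97 22.29
      vertex 10.15 8.21 22.29
    endloop
  endfacet
  facet normal 0.0000 1.0000 0.0000
    outer loop
      vertex 10.15 21.97 0.00
      vertex 0.00 21.97 0.00
      vertex 0.00 21.97 22.29
    endloop
  endfacet
  facet normal 0.0000 1.0000 0.0000
    outer loop
      vertex 10.15 21.97 0.00
      vertex 0.00 21.97 22.29
      vertex 10.15 21.97 22.29
    endloop
  endfacet
  facet normal -1.0000 0.0000 0.0000
    outer loop
      vertex 0.00 21.97 0.00
      vertex 0.00 0.00 0.00
      vertex 0.00 0.00 22.29
    endloop
  endfacet
  facet normal -1.0000 0.0000 0.0000
    outer loop
      vertex 0.00 21.97 0.00
      vertex 0.00 0.00 22.29
      vertex 0.00 21.97 22.29
    endloop
  endfacet
endsolid part

The G0 Z moves step by Δz≈5.57 mm. Every layer's G1 loop is the same polygon, so the solid is a straight extrusion of it from z=0 to z≈22.3. Closing with flat bottom and top caps and triangulating gives 20 facets — an L-shaped prism: outer 28.3 × 22 mm, arm thicknesses ≈ 8.21 mm (horizontal) and 10.2 mm (vertical), extruded 22.3 mm in z.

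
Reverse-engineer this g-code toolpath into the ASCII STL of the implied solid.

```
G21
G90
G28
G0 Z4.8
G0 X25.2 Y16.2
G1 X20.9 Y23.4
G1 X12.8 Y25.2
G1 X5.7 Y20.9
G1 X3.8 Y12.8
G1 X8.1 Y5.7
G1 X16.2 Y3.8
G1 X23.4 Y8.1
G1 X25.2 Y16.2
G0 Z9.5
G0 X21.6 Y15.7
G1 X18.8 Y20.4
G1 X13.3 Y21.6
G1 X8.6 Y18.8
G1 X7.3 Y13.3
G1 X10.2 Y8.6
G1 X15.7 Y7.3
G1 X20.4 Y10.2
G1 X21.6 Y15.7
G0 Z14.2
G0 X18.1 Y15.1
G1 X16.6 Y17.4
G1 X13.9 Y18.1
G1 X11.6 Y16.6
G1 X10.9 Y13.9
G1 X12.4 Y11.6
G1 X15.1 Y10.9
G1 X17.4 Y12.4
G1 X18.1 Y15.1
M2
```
solid part
  facet normal 0.0000 0.0000 -1.0000
    outer loop
      vertex 12.2 28.8 0.0
      vertex 23.0 26.3 0.0
      vertex 28.8 16.8 0.0
    endloop
  endfacet
  facet normal 0.0000 0.0000 -1.0000
    outer loop
      vertex 2.7 23.0 0.0
      vertex 12.2 28.8 0.0
      vertex 28.8 16.8 0.0
    endloop
  endfacet
  facet normal 0.0000 0.0000 -1.0000
    outer loop
      vertex 0.2 12.2 0.0
      vertex 2.7 23.0 0.0
      vertex 28.8 16.8 0.0
    endloop
  endfacet
  facet normal 0.0000 0.0000 -1.0000
    outer loop
      vertex 6.0 2.7 0.0
      vertex 0.2 12.2 0.0
      vertex 28.8 16.8 0.0
    endloop
  endfacet
  facet normal 0.0000 0.0000 -1.0000
    outer loop
      vertex 16.8 0.2 0.0
      vertex 6.0 2.7 0.0
      vertex 28.8 16.8 0.0
    endloop
  endfacet
  facet normal 0.0000 0.0000 -1.0000
    outer loop
      vertex 26.3 6.0 0.0
      vertex 16.8 0.2 0.0
      vertex 28.8 16.8 0.0
    endloop
  endfacet
  facet normal 0.6974 0.4258 0.5764
    outer loop
      vertex 28.8 16.8 0.0
      vertex 23.0 26.3 0.0
      vertex 14.5 14.5 19.0
    endloop
  endfacet
  facet normal 0.1842 0.7959 0.5767
    outer loop
      vertex 23.0 26.3 0.0
      vertex 12.2 28.8 0.0
      vertex 14.5 14.5 19.0
    endloop
  endfacet
  facet normal -0.4258 0.6974 0.5764
    outer loop
      vertex 12.2 28.8 0.0
      vertex 2.7 23.0 0.0
      vertex 14.5 14.5 19.0
    endloop
  endfacet
  facet normal -0.7959 0.1842 0.5767
    outer loop
      vertex 2.7 23.0 0.0
      vertex 0.2 12.2 0.0
      vertex 14.5 14.5 19.0
    endloop
  endfacet
  facet normal -0.6974 -0.4258 0.5764
    outer loop
      vertex 0.2 12.2 0.0
      vertex 6.0 2.7 0.0
      vertex 14.5 14.5 19.0
    endloop
  endfacet
  facet normal -0.1842 -0.7959 0.5767
    outer loop
      vertex 6.0 2.7 0.0
      vertex 16.8 0.2 0.0
      vertex 14.5 14.5 19.0
    endloop
  endfacet
  facet normal 0.4258 -0.6974 0.5764
    outer loop
      vertex 16.8 0.2 0.0
      vertex 26.3 6.0 0.0
      vertex 14.5 14.5 19.0
    endloop
  endfacet
  facet normal 0.7959 -0.1842 0.5767
    outer loop
      vertex 26.3 6.0 0.0
      vertex 28.8 16.8 0.0
      vertex 14.5 14.5 19.0
    endloop
  endfacet
endsolid part

The G0 Z moves step by Δz≈4.8 mm. The G1 loops shrink linearly with z, so the solid tapers from its base footprint up to z≈19. Closing with a flat bottom cap and the tapered top and triangulating gives 14 facets — a regular 8-sided pyramid, base circumscribed radius ≈ 14.5 mm, apex at z ≈ 19 mm.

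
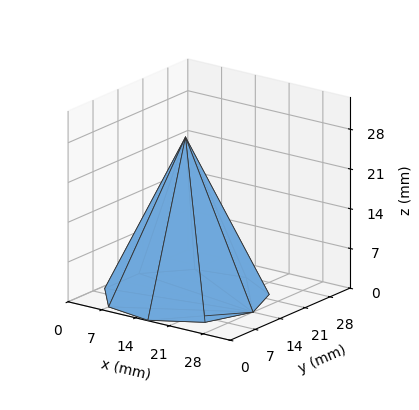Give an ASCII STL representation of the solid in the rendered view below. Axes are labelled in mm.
Reading the render: the shape is a regular 9-sided pyramid, base circumscribed radius ≈ 14 mm, apex at z ≈ 28 mm (dimensions read to the nearest mm from the axis ticks). For the STL, each face is triangulated and given an outward normal.

solid part
  facet normal 0.0000 0.0000 -1.0000
    outer loop
      vertex 16.4 27.8 0.0
      vertex 24.7 23.0 0.0
      vertex 28.0 14.0 0.0
    endloop
  endfacet
  facet normal 0.0000 0.0000 -1.0000
    outer loop
      vertex 7.0 26.1 0.0
      vertex 16.4 27.8 0.0
      vertex 28.0 14.0 0.0
    endloop
  endfacet
  facet normal 0.0000 0.0000 -1.0000
    outer loop
      vertex 0.8 18.8 0.0
      vertex 7.0 26.1 0.0
      vertex 28.0 14.0 0.0
    endloop
  endfacet
  facet normal 0.0000 0.0000 -1.0000
    outer loop
      vertex 0.8 9.2 0.0
      vertex 0.8 18.8 0.0
      vertex 28.0 14.0 0.0
    endloop
  endfacet
  facet normal 0.0000 0.0000 -1.0000
    outer loop
      vertex 7.0 1.9 0.0
      vertex 0.8 9.2 0.0
      vertex 28.0 14.0 0.0
    endloop
  endfacet
  facet normal 0.0000 0.0000 -1.0000
    outer loop
      vertex 16.4 0.2 0.0
      vertex 7.0 1.9 0.0
      vertex 28.0 14.0 0.0
    endloop
  endfacet
  facet normal 0.0000 0.0000 -1.0000
    outer loop
      vertex 24.7 5.0 0.0
      vertex 16.4 0.2 0.0
      vertex 28.0 14.0 0.0
    endloop
  endfacet
  facet normal 0.8499 0.3116 0.4249
    outer loop
      vertex 28.0 14.0 0.0
      vertex 24.7 23.0 0.0
      vertex 14.0 14.0 28.0
    endloop
  endfacet
  facet normal 0.4532 0.7836 0.4250
    outer loop
      vertex 24.7 23.0 0.0
      vertex 16.4 27.8 0.0
      vertex 14.0 14.0 28.0
    endloop
  endfacet
  facet normal -0.1611 0.8907 0.4252
    outer loop
      vertex 16.4 27.8 0.0
      vertex 7.0 26.1 0.0
      vertex 14.0 14.0 28.0
    endloop
  endfacet
  facet normal -0.6897 0.5858 0.4256
    outer loop
      vertex 7.0 26.1 0.0
      vertex 0.8 18.8 0.0
      vertex 14.0 14.0 28.0
    endloop
  endfacet
  facet normal -0.9045 0.0000 0.4264
    outer loop
      vertex 0.8 18.8 0.0
      vertex 0.8 9.2 0.0
      vertex 14.0 14.0 28.0
    endloop
  endfacet
  facet normal -0.6897 -0.5858 0.4256
    outer loop
      vertex 0.8 9.2 0.0
      vertex 7.0 1.9 0.0
      vertex 14.0 14.0 28.0
    endloop
  endfacet
  facet normal -0.1611 -0.8907 0.4252
    outer loop
      vertex 7.0 1.9 0.0
      vertex 16.4 0.2 0.0
      vertex 14.0 14.0 28.0
    endloop
  endfacet
  facet normal 0.4532 -0.7836 0.4250
    outer loop
      vertex 16.4 0.2 0.0
      vertex 24.7 5.0 0.0
      vertex 14.0 14.0 28.0
    endloop
  endfacet
  facet normal 0.8499 -0.3116 0.4249
    outer loop
      vertex 24.7 5.0 0.0
      vertex 28.0 14.0 0.0
      vertex 14.0 14.0 28.0
    endloop
  endfacet
endsolid part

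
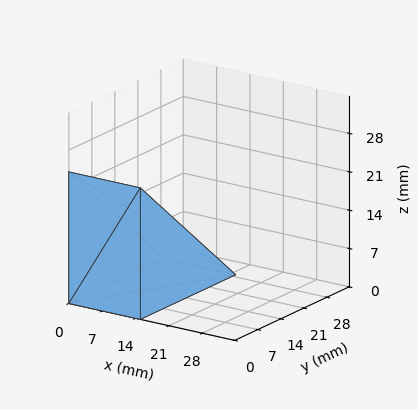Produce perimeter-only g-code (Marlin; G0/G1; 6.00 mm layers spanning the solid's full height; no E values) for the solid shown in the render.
Reading the render: the shape is a wedge (ramp): 15 × 29 mm base, rising to 24 mm along the y=0 edge and sloping linearly to z=0 at y=29 (dimensions read to the nearest mm from the axis ticks). For the g-code, the solid's height is divided into equal slices at the stated Δz and each level perimeter traced with G1 moves after a G0 lift.

; perimeter-only toolpath
G21 ; units = mm
G90 ; absolute positioning
G28 ; home
; layer 1
G0 Z6.00
G0 X0.00 Y0.00
G1 X15.00 Y0.00
G1 X15.00 Y21.75
G1 X0.00 Y21.75
G1 X0.00 Y0.00
; layer 2
G0 Z12.00
G0 X0.00 Y0.00
G1 X15.00 Y0.00
G1 X15.00 Y14.50
G1 X0.00 Y14.50
G1 X0.00 Y0.00
; layer 3
G0 Z18.00
G0 X0.00 Y0.00
G1 X15.00 Y0.00
G1 X15.00 Y7.25
G1 X0.00 Y7.25
G1 X0.00 Y0.00
M2 ; end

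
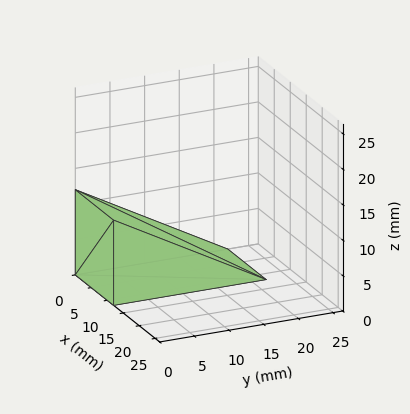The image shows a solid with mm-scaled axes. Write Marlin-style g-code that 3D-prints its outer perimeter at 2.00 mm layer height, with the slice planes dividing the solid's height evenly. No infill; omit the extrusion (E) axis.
Reading the render: the shape is a wedge (ramp): 12 × 22 mm base, rising to 12 mm along the y=0 edge and sloping linearly to z=0 at y=22 (dimensions read to the nearest mm from the axis ticks). For the g-code, the solid's height is divided into equal slices at the stated Δz and each level perimeter traced with G1 moves after a G0 lift.

; perimeter-only toolpath
G21 ; units = mm
G90 ; absolute positioning
G28 ; home
; layer 1
G0 Z2.00
G0 X0.00 Y0.00
G1 X12.00 Y0.00
G1 X12.00 Y18.33
G1 X0.00 Y18.33
G1 X0.00 Y0.00
; layer 2
G0 Z4.00
G0 X0.00 Y0.00
G1 X12.00 Y0.00
G1 X12.00 Y14.67
G1 X0.00 Y14.67
G1 X0.00 Y0.00
; layer 3
G0 Z6.00
G0 X0.00 Y0.00
G1 X12.00 Y0.00
G1 X12.00 Y11.00
G1 X0.00 Y11.00
G1 X0.00 Y0.00
; layer 4
G0 Z8.00
G0 X0.00 Y0.00
G1 X12.00 Y0.00
G1 X12.00 Y7.33
G1 X0.00 Y7.33
G1 X0.00 Y0.00
; layer 5
G0 Z10.00
G0 X0.00 Y0.00
G1 X12.00 Y0.00
G1 X12.00 Y3.67
G1 X0.00 Y3.67
G1 X0.00 Y0.00
M2 ; end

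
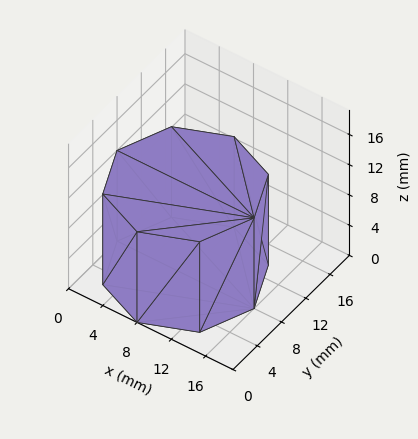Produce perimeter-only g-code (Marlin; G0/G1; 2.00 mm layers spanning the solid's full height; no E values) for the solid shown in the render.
Reading the render: the shape is a regular 8-sided prism (a cylinder approximated with 8 flat sides), circumscribed radius ≈ 8 mm, height ≈ 12 mm (dimensions read to the nearest mm from the axis ticks). For the g-code, the solid's height is divided into equal slices at the stated Δz and each level perimeter traced with G1 moves after a G0 lift.

; perimeter-only toolpath
G21 ; units = mm
G90 ; absolute positioning
G28 ; home
; layer 1
G0 Z2.00
G0 X16.00 Y8.00
G1 X13.66 Y13.66
G1 X8.00 Y16.00
G1 X2.34 Y13.66
G1 X0.00 Y8.00
G1 X2.34 Y2.34
G1 X8.00 Y0.00
G1 X13.66 Y2.34
G1 X16.00 Y8.00
; layer 2
G0 Z4.00
G0 X16.00 Y8.00
G1 X13.66 Y13.66
G1 X8.00 Y16.00
G1 X2.34 Y13.66
G1 X0.00 Y8.00
G1 X2.34 Y2.34
G1 X8.00 Y0.00
G1 X13.66 Y2.34
G1 X16.00 Y8.00
; layer 3
G0 Z6.00
G0 X16.00 Y8.00
G1 X13.66 Y13.66
G1 X8.00 Y16.00
G1 X2.34 Y13.66
G1 X0.00 Y8.00
G1 X2.34 Y2.34
G1 X8.00 Y0.00
G1 X13.66 Y2.34
G1 X16.00 Y8.00
; layer 4
G0 Z8.00
G0 X16.00 Y8.00
G1 X13.66 Y13.66
G1 X8.00 Y16.00
G1 X2.34 Y13.66
G1 X0.00 Y8.00
G1 X2.34 Y2.34
G1 X8.00 Y0.00
G1 X13.66 Y2.34
G1 X16.00 Y8.00
; layer 5
G0 Z10.00
G0 X16.00 Y8.00
G1 X13.66 Y13.66
G1 X8.00 Y16.00
G1 X2.34 Y13.66
G1 X0.00 Y8.00
G1 X2.34 Y2.34
G1 X8.00 Y0.00
G1 X13.66 Y2.34
G1 X16.00 Y8.00
; layer 6
G0 Z12.00
G0 X16.00 Y8.00
G1 X13.66 Y13.66
G1 X8.00 Y16.00
G1 X2.34 Y13.66
G1 X0.00 Y8.00
G1 X2.34 Y2.34
G1 X8.00 Y0.00
G1 X13.66 Y2.34
G1 X16.00 Y8.00
M2 ; end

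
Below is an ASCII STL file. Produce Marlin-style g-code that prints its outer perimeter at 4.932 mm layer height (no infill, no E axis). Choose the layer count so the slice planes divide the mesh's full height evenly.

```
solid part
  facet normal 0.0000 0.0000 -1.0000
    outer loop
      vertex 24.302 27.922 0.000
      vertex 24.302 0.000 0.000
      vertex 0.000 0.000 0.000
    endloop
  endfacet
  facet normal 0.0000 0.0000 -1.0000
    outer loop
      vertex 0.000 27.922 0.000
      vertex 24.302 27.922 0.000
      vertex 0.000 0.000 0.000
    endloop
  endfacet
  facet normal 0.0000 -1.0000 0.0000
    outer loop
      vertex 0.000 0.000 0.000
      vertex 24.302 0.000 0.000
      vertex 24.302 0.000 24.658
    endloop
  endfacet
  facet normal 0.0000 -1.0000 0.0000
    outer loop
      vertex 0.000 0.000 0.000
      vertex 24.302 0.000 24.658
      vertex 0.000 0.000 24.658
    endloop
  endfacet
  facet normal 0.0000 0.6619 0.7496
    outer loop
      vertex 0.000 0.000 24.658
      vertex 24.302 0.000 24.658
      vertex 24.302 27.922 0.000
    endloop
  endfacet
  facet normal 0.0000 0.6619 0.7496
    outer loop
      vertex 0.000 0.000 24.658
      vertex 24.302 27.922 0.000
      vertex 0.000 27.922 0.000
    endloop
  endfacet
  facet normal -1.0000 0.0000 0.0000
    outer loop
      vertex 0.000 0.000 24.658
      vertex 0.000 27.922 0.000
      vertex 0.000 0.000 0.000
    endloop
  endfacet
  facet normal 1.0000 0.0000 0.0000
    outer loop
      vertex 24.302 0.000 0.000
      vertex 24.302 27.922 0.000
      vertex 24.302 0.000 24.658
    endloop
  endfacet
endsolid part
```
; perimeter-only toolpath
G21 ; units = mm
G90 ; absolute positioning
G28 ; home
; layer 1
G0 Z4.932
G0 X0.000 Y0.000
G1 X24.302 Y0.000
G1 X24.302 Y22.338
G1 X0.000 Y22.338
G1 X0.000 Y0.000
; layer 2
G0 Z9.863
G0 X0.000 Y0.000
G1 X24.302 Y0.000
G1 X24.302 Y16.753
G1 X0.000 Y16.753
G1 X0.000 Y0.000
; layer 3
G0 Z14.795
G0 X0.000 Y0.000
G1 X24.302 Y0.000
G1 X24.302 Y11.169
G1 X0.000 Y11.169
G1 X0.000 Y0.000
; layer 4
G0 Z19.726
G0 X0.000 Y0.000
G1 X24.302 Y0.000
G1 X24.302 Y5.584
G1 X0.000 Y5.584
G1 X0.000 Y0.000
M2 ; end

The solid is a wedge (ramp): 24.3 × 27.9 mm base, rising to 24.7 mm along the y=0 edge and sloping linearly to z=0 at y=27.9. Slicing at Δz = 4.932 mm — 5 equal slices spanning the solid's height, so layer i sits at z = i·h/5 — gives 4 non-empty perimeters. Each is a 4-segment closed polygon; G0 lifts to the layer z and rapids to the start vertex, then G1 traces the edges. The cross-section shrinks linearly with z (the slice at the apex is degenerate and omitted).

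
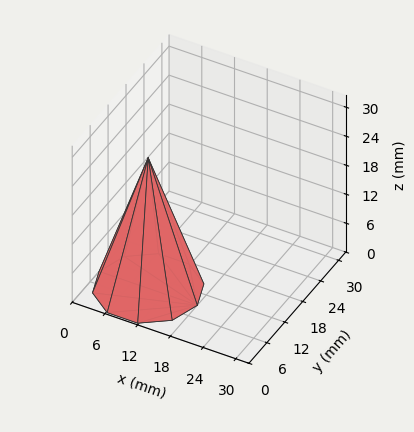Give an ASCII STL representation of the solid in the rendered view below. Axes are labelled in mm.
Reading the render: the shape is a regular 10-sided pyramid, base circumscribed radius ≈ 9 mm, apex at z ≈ 27 mm (dimensions read to the nearest mm from the axis ticks). For the STL, each face is triangulated and given an outward normal.

solid part
  facet normal 0.0000 0.0000 -1.0000
    outer loop
      vertex 11.8 17.6 0.0
      vertex 16.3 14.3 0.0
      vertex 18.0 9.0 0.0
    endloop
  endfacet
  facet normal 0.0000 0.0000 -1.0000
    outer loop
      vertex 6.2 17.6 0.0
      vertex 11.8 17.6 0.0
      vertex 18.0 9.0 0.0
    endloop
  endfacet
  facet normal 0.0000 0.0000 -1.0000
    outer loop
      vertex 1.7 14.3 0.0
      vertex 6.2 17.6 0.0
      vertex 18.0 9.0 0.0
    endloop
  endfacet
  facet normal 0.0000 0.0000 -1.0000
    outer loop
      vertex 0.0 9.0 0.0
      vertex 1.7 14.3 0.0
      vertex 18.0 9.0 0.0
    endloop
  endfacet
  facet normal 0.0000 0.0000 -1.0000
    outer loop
      vertex 1.7 3.7 0.0
      vertex 0.0 9.0 0.0
      vertex 18.0 9.0 0.0
    endloop
  endfacet
  facet normal 0.0000 0.0000 -1.0000
    outer loop
      vertex 6.2 0.4 0.0
      vertex 1.7 3.7 0.0
      vertex 18.0 9.0 0.0
    endloop
  endfacet
  facet normal 0.0000 0.0000 -1.0000
    outer loop
      vertex 11.8 0.4 0.0
      vertex 6.2 0.4 0.0
      vertex 18.0 9.0 0.0
    endloop
  endfacet
  facet normal 0.0000 0.0000 -1.0000
    outer loop
      vertex 16.3 3.7 0.0
      vertex 11.8 0.4 0.0
      vertex 18.0 9.0 0.0
    endloop
  endfacet
  facet normal 0.9076 0.2911 0.3025
    outer loop
      vertex 18.0 9.0 0.0
      vertex 16.3 14.3 0.0
      vertex 9.0 9.0 27.0
    endloop
  endfacet
  facet normal 0.5635 0.7684 0.3032
    outer loop
      vertex 16.3 14.3 0.0
      vertex 11.8 17.6 0.0
      vertex 9.0 9.0 27.0
    endloop
  endfacet
  facet normal 0.0000 0.9528 0.3035
    outer loop
      vertex 11.8 17.6 0.0
      vertex 6.2 17.6 0.0
      vertex 9.0 9.0 27.0
    endloop
  endfacet
  facet normal -0.5635 0.7684 0.3032
    outer loop
      vertex 6.2 17.6 0.0
      vertex 1.7 14.3 0.0
      vertex 9.0 9.0 27.0
    endloop
  endfacet
  facet normal -0.9076 0.2911 0.3025
    outer loop
      vertex 1.7 14.3 0.0
      vertex 0.0 9.0 0.0
      vertex 9.0 9.0 27.0
    endloop
  endfacet
  facet normal -0.9076 -0.2911 0.3025
    outer loop
      vertex 0.0 9.0 0.0
      vertex 1.7 3.7 0.0
      vertex 9.0 9.0 27.0
    endloop
  endfacet
  facet normal -0.5635 -0.7684 0.3032
    outer loop
      vertex 1.7 3.7 0.0
      vertex 6.2 0.4 0.0
      vertex 9.0 9.0 27.0
    endloop
  endfacet
  facet normal 0.0000 -0.9528 0.3035
    outer loop
      vertex 6.2 0.4 0.0
      vertex 11.8 0.4 0.0
      vertex 9.0 9.0 27.0
    endloop
  endfacet
  facet normal 0.5635 -0.7684 0.3032
    outer loop
      vertex 11.8 0.4 0.0
      vertex 16.3 3.7 0.0
      vertex 9.0 9.0 27.0
    endloop
  endfacet
  facet normal 0.9076 -0.2911 0.3025
    outer loop
      vertex 16.3 3.7 0.0
      vertex 18.0 9.0 0.0
      vertex 9.0 9.0 27.0
    endloop
  endfacet
endsolid part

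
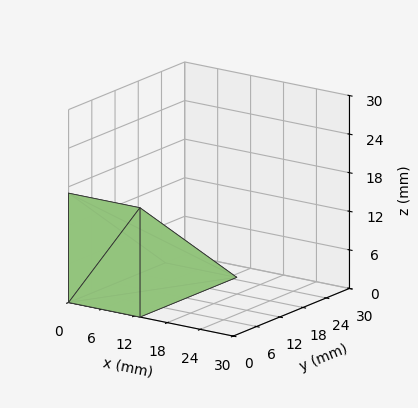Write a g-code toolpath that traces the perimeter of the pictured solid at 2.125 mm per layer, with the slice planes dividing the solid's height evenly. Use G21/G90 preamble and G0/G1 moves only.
Reading the render: the shape is a wedge (ramp): 13 × 25 mm base, rising to 17 mm along the y=0 edge and sloping linearly to z=0 at y=25 (dimensions read to the nearest mm from the axis ticks). For the g-code, the solid's height is divided into equal slices at the stated Δz and each level perimeter traced with G1 moves after a G0 lift.

; perimeter-only toolpath
G21 ; units = mm
G90 ; absolute positioning
G28 ; home
; layer 1
G0 Z2.125
G0 X0.000 Y0.000
G1 X13.000 Y0.000
G1 X13.000 Y21.875
G1 X0.000 Y21.875
G1 X0.000 Y0.000
; layer 2
G0 Z4.250
G0 X0.000 Y0.000
G1 X13.000 Y0.000
G1 X13.000 Y18.750
G1 X0.000 Y18.750
G1 X0.000 Y0.000
; layer 3
G0 Z6.375
G0 X0.000 Y0.000
G1 X13.000 Y0.000
G1 X13.000 Y15.625
G1 X0.000 Y15.625
G1 X0.000 Y0.000
; layer 4
G0 Z8.500
G0 X0.000 Y0.000
G1 X13.000 Y0.000
G1 X13.000 Y12.500
G1 X0.000 Y12.500
G1 X0.000 Y0.000
; layer 5
G0 Z10.625
G0 X0.000 Y0.000
G1 X13.000 Y0.000
G1 X13.000 Y9.375
G1 X0.000 Y9.375
G1 X0.000 Y0.000
; layer 6
G0 Z12.750
G0 X0.000 Y0.000
G1 X13.000 Y0.000
G1 X13.000 Y6.250
G1 X0.000 Y6.250
G1 X0.000 Y0.000
; layer 7
G0 Z14.875
G0 X0.000 Y0.000
G1 X13.000 Y0.000
G1 X13.000 Y3.125
G1 X0.000 Y3.125
G1 X0.000 Y0.000
M2 ; end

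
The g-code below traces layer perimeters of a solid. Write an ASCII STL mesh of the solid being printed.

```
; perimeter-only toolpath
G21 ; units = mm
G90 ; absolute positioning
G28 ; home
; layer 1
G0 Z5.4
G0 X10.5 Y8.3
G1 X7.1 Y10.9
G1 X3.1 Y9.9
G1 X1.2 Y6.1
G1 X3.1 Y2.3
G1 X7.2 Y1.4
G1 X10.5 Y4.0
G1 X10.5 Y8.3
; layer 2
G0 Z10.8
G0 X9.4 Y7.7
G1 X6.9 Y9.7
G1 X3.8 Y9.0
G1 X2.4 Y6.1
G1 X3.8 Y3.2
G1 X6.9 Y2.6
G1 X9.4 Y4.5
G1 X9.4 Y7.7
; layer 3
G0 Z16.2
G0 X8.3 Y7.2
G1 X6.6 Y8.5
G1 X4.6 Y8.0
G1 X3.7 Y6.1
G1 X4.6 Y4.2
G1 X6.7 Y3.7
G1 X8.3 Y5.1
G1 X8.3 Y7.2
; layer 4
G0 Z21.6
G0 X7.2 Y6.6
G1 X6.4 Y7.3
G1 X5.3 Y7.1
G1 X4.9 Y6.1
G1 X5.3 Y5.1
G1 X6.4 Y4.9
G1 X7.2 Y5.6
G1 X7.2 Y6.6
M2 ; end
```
solid part
  facet normal 0.0000 0.0000 -1.0000
    outer loop
      vertex 2.3 10.9 0.0
      vertex 7.4 12.1 0.0
      vertex 11.6 8.8 0.0
    endloop
  endfacet
  facet normal 0.0000 0.0000 -1.0000
    outer loop
      vertex 0.0 6.1 0.0
      vertex 2.3 10.9 0.0
      vertex 11.6 8.8 0.0
    endloop
  endfacet
  facet normal 0.0000 0.0000 -1.0000
    outer loop
      vertex 2.3 1.3 0.0
      vertex 0.0 6.1 0.0
      vertex 11.6 8.8 0.0
    endloop
  endfacet
  facet normal 0.0000 0.0000 -1.0000
    outer loop
      vertex 7.5 0.2 0.0
      vertex 2.3 1.3 0.0
      vertex 11.6 8.8 0.0
    endloop
  endfacet
  facet normal 0.0000 0.0000 -1.0000
    outer loop
      vertex 11.6 3.5 0.0
      vertex 7.5 0.2 0.0
      vertex 11.6 8.8 0.0
    endloop
  endfacet
  facet normal 0.6053 0.7704 0.2003
    outer loop
      vertex 11.6 8.8 0.0
      vertex 7.4 12.1 0.0
      vertex 6.1 6.1 27.0
    endloop
  endfacet
  facet normal -0.2244 0.9535 0.2011
    outer loop
      vertex 7.4 12.1 0.0
      vertex 2.3 10.9 0.0
      vertex 6.1 6.1 27.0
    endloop
  endfacet
  facet normal -0.8837 0.4234 0.1996
    outer loop
      vertex 2.3 10.9 0.0
      vertex 0.0 6.1 0.0
      vertex 6.1 6.1 27.0
    endloop
  endfacet
  facet normal -0.8837 -0.4234 0.1996
    outer loop
      vertex 0.0 6.1 0.0
      vertex 2.3 1.3 0.0
      vertex 6.1 6.1 27.0
    endloop
  endfacet
  facet normal -0.2028 -0.9588 0.1990
    outer loop
      vertex 2.3 1.3 0.0
      vertex 7.5 0.2 0.0
      vertex 6.1 6.1 27.0
    endloop
  endfacet
  facet normal 0.6145 -0.7635 0.1987
    outer loop
      vertex 7.5 0.2 0.0
      vertex 11.6 3.5 0.0
      vertex 6.1 6.1 27.0
    endloop
  endfacet
  facet normal 0.9799 0.0000 0.1996
    outer loop
      vertex 11.6 3.5 0.0
      vertex 11.6 8.8 0.0
      vertex 6.1 6.1 27.0
    endloop
  endfacet
endsolid part

The G0 Z moves step by Δz≈5.4 mm. The G1 loops shrink linearly with z, so the solid tapers from its base footprint up to z≈27. Closing with a flat bottom cap and the tapered top and triangulating gives 12 facets — a regular 7-sided pyramid, base circumscribed radius ≈ 6.1 mm, apex at z ≈ 27 mm.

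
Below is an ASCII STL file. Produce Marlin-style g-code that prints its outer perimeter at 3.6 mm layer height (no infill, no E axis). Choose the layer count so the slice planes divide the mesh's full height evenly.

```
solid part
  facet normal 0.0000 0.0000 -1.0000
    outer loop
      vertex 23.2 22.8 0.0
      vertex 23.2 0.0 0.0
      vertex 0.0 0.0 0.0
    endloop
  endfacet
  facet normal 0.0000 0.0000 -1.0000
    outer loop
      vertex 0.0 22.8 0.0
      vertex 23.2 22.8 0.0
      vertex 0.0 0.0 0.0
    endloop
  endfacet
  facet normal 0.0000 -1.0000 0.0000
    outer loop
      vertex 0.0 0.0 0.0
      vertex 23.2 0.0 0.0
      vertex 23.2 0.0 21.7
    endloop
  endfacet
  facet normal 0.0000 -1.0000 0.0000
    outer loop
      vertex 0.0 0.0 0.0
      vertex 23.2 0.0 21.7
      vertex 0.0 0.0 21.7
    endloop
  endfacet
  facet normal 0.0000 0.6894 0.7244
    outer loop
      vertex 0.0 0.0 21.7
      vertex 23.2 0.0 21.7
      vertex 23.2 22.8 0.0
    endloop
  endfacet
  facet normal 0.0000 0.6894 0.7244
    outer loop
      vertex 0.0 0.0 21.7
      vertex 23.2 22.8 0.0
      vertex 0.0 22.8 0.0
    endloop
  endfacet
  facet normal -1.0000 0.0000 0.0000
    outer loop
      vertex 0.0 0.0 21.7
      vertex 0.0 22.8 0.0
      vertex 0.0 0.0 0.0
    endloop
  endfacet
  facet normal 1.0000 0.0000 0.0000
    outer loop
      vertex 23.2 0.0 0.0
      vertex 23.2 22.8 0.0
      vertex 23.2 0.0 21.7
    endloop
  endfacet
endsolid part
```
; perimeter-only toolpath
G21 ; units = mm
G90 ; absolute positioning
G28 ; home
; layer 1
G0 Z3.6
G0 X0.0 Y0.0
G1 X23.2 Y0.0
G1 X23.2 Y19.0
G1 X0.0 Y19.0
G1 X0.0 Y0.0
; layer 2
G0 Z7.2
G0 X0.0 Y0.0
G1 X23.2 Y0.0
G1 X23.2 Y15.2
G1 X0.0 Y15.2
G1 X0.0 Y0.0
; layer 3
G0 Z10.8
G0 X0.0 Y0.0
G1 X23.2 Y0.0
G1 X23.2 Y11.4
G1 X0.0 Y11.4
G1 X0.0 Y0.0
; layer 4
G0 Z14.5
G0 X0.0 Y0.0
G1 X23.2 Y0.0
G1 X23.2 Y7.6
G1 X0.0 Y7.6
G1 X0.0 Y0.0
; layer 5
G0 Z18.1
G0 X0.0 Y0.0
G1 X23.2 Y0.0
G1 X23.2 Y3.8
G1 X0.0 Y3.8
G1 X0.0 Y0.0
M2 ; end

The solid is a wedge (ramp): 23.2 × 22.8 mm base, rising to 21.7 mm along the y=0 edge and sloping linearly to z=0 at y=22.8. Slicing at Δz = 3.6 mm — 6 equal slices spanning the solid's height, so layer i sits at z = i·h/6 — gives 5 non-empty perimeters. Each is a 4-segment closed polygon; G0 lifts to the layer z and rapids to the start vertex, then G1 traces the edges. The cross-section shrinks linearly with z (the slice at the apex is degenerate and omitted).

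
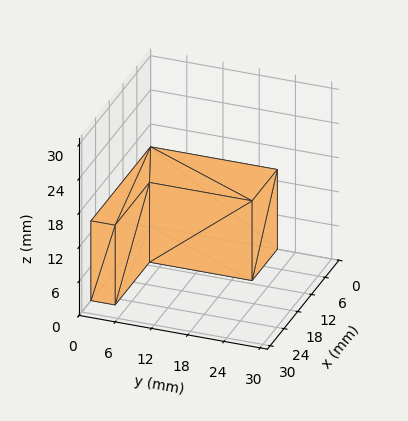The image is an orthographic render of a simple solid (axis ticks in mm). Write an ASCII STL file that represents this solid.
Reading the render: the shape is an L-shaped prism: outer 26 × 21 mm, arm thicknesses ≈ 4 mm (horizontal) and 11 mm (vertical), extruded 14 mm in z (dimensions read to the nearest mm from the axis ticks). For the STL, each face is triangulated and given an outward normal.

solid part
  facet normal 0.0000 0.0000 -1.0000
    outer loop
      vertex 26.00 4.00 0.00
      vertex 26.00 0.00 0.00
      vertex 0.00 0.00 0.00
    endloop
  endfacet
  facet normal 0.0000 0.0000 -1.0000
    outer loop
      vertex 11.00 4.00 0.00
      vertex 26.00 4.00 0.00
      vertex 0.00 0.00 0.00
    endloop
  endfacet
  facet normal 0.0000 0.0000 -1.0000
    outer loop
      vertex 11.00 21.00 0.00
      vertex 11.00 4.00 0.00
      vertex 0.00 0.00 0.00
    endloop
  endfacet
  facet normal 0.0000 0.0000 -1.0000
    outer loop
      vertex 0.00 21.00 0.00
      vertex 11.00 21.00 0.00
      vertex 0.00 0.00 0.00
    endloop
  endfacet
  facet normal 0.0000 0.0000 1.0000
    outer loop
      vertex 0.00 0.00 14.00
      vertex 26.00 0.00 14.00
      vertex 26.00 4.00 14.00
    endloop
  endfacet
  facet normal 0.0000 0.0000 1.0000
    outer loop
      vertex 0.00 0.00 14.00
      vertex 26.00 4.00 14.00
      vertex 11.00 4.00 14.00
    endloop
  endfacet
  facet normal 0.0000 0.0000 1.0000
    outer loop
      vertex 0.00 0.00 14.00
      vertex 11.00 4.00 14.00
      vertex 11.00 21.00 14.00
    endloop
  endfacet
  facet normal 0.0000 0.0000 1.0000
    outer loop
      vertex 0.00 0.00 14.00
      vertex 11.00 21.00 14.00
      vertex 0.00 21.00 14.00
    endloop
  endfacet
  facet normal 0.0000 -1.0000 0.0000
    outer loop
      vertex 0.00 0.00 0.00
      vertex 26.00 0.00 0.00
      vertex 26.00 0.00 14.00
    endloop
  endfacet
  facet normal 0.0000 -1.0000 0.0000
    outer loop
      vertex 0.00 0.00 0.00
      vertex 26.00 0.00 14.00
      vertex 0.00 0.00 14.00
    endloop
  endfacet
  facet normal 1.0000 0.0000 0.0000
    outer loop
      vertex 26.00 0.00 0.00
      vertex 26.00 4.00 0.00
      vertex 26.00 4.00 14.00
    endloop
  endfacet
  facet normal 1.0000 0.0000 0.0000
    outer loop
      vertex 26.00 0.00 0.00
      vertex 26.00 4.00 14.00
      vertex 26.00 0.00 14.00
    endloop
  endfacet
  facet normal 0.0000 1.0000 0.0000
    outer loop
      vertex 26.00 4.00 0.00
      vertex 11.00 4.00 0.00
      vertex 11.00 4.00 14.00
    endloop
  endfacet
  facet normal 0.0000 1.0000 0.0000
    outer loop
      vertex 26.00 4.00 0.00
      vertex 11.00 4.00 14.00
      vertex 26.00 4.00 14.00
    endloop
  endfacet
  facet normal 1.0000 0.0000 0.0000
    outer loop
      vertex 11.00 4.00 0.00
      vertex 11.00 21.00 0.00
      vertex 11.00 21.00 14.00
    endloop
  endfacet
  facet normal 1.0000 0.0000 0.0000
    outer loop
      vertex 11.00 4.00 0.00
      vertex 11.00 21.00 14.00
      vertex 11.00 4.00 14.00
    endloop
  endfacet
  facet normal 0.0000 1.0000 0.0000
    outer loop
      vertex 11.00 21.00 0.00
      vertex 0.00 21.00 0.00
      vertex 0.00 21.00 14.00
    endloop
  endfacet
  facet normal 0.0000 1.0000 0.0000
    outer loop
      vertex 11.00 21.00 0.00
      vertex 0.00 21.00 14.00
      vertex 11.00 21.00 14.00
    endloop
  endfacet
  facet normal -1.0000 0.0000 0.0000
    outer loop
      vertex 0.00 21.00 0.00
      vertex 0.00 0.00 0.00
      vertex 0.00 0.00 14.00
    endloop
  endfacet
  facet normal -1.0000 0.0000 0.0000
    outer loop
      vertex 0.00 21.00 0.00
      vertex 0.00 0.00 14.00
      vertex 0.00 21.00 14.00
    endloop
  endfacet
endsolid part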